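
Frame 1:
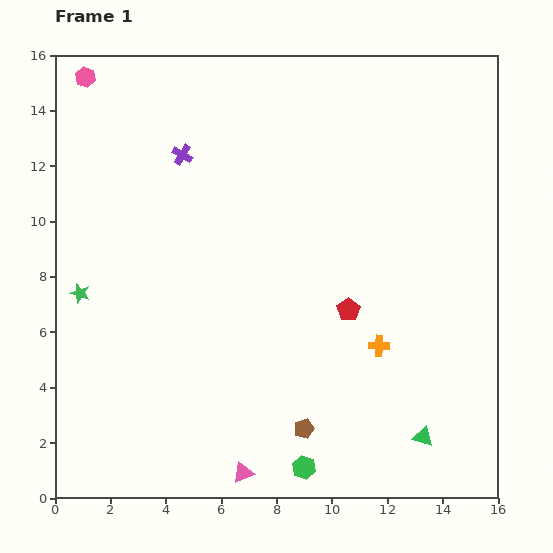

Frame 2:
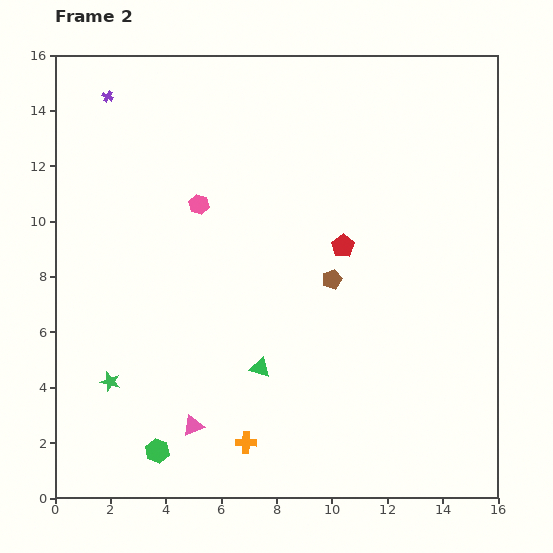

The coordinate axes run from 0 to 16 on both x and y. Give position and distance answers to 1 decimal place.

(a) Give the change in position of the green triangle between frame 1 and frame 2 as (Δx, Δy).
(-5.9, 2.5)

The green triangle was at (13.3, 2.2) in frame 1 and (7.4, 4.7) in frame 2.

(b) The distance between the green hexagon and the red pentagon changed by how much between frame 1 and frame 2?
+4.1

Distance in frame 1: 5.9. Distance in frame 2: 10.0.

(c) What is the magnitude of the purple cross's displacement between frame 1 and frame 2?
3.4

The purple cross moved from (4.6, 12.4) to (1.9, 14.5), a distance of √(2.7² + 2.1²) ≈ 3.4.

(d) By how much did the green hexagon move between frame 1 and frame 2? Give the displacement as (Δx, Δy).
(-5.3, 0.6)

The green hexagon was at (9.0, 1.1) in frame 1 and (3.7, 1.7) in frame 2.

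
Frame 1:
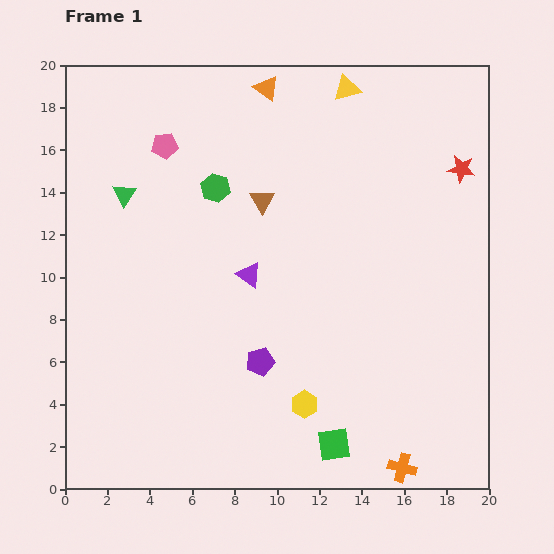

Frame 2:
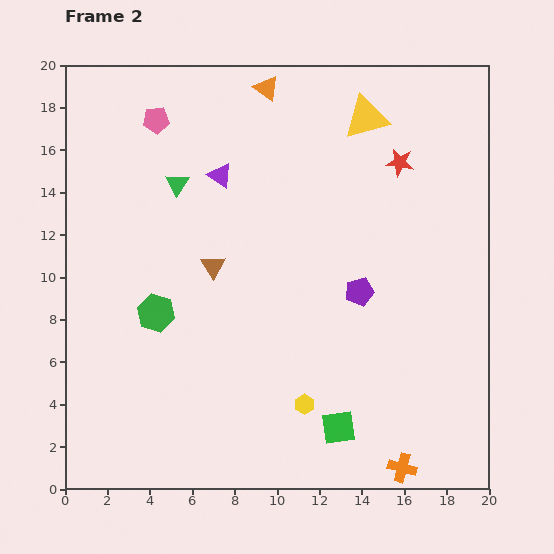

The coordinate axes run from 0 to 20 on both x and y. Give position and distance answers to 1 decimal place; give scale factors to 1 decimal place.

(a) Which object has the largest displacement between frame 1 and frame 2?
the green hexagon

(moved 6.5; next 5.7)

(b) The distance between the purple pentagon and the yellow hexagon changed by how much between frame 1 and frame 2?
+3.0

Distance in frame 1: 2.9. Distance in frame 2: 5.9.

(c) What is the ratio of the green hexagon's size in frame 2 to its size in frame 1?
1.3×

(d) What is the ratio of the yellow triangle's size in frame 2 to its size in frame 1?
1.7×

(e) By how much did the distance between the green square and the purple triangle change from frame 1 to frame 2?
+4.3

Distance in frame 1: 8.9. Distance in frame 2: 13.2.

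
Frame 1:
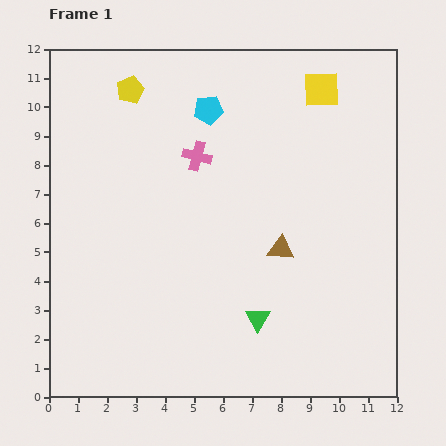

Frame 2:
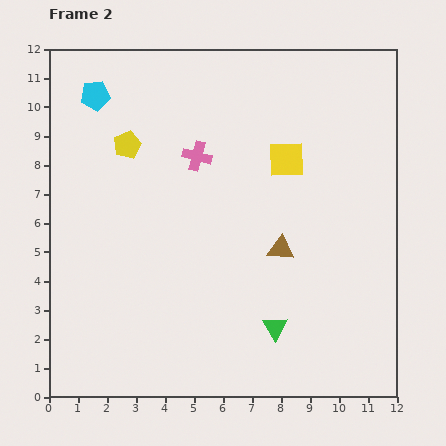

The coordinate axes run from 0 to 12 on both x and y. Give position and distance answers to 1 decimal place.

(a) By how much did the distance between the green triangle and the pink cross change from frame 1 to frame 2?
+0.5

Distance in frame 1: 6.0. Distance in frame 2: 6.5.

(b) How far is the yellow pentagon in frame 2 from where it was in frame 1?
1.9

The yellow pentagon moved from (2.8, 10.6) to (2.7, 8.7), a distance of √(0.1² + 1.9²) ≈ 1.9.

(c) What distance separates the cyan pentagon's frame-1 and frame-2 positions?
3.9

The cyan pentagon moved from (5.5, 9.9) to (1.6, 10.4), a distance of √(3.9² + 0.5²) ≈ 3.9.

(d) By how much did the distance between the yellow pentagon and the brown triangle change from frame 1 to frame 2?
-1.2

Distance in frame 1: 7.6. Distance in frame 2: 6.4.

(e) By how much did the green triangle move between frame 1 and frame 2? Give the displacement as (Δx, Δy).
(0.6, -0.3)

The green triangle was at (7.2, 2.7) in frame 1 and (7.8, 2.4) in frame 2.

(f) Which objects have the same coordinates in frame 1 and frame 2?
the pink cross, the brown triangle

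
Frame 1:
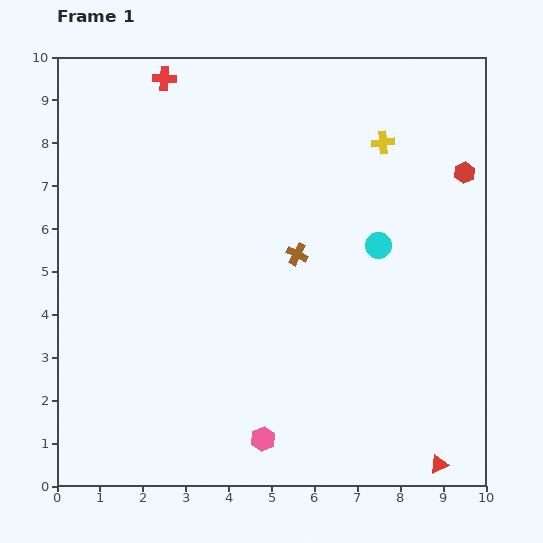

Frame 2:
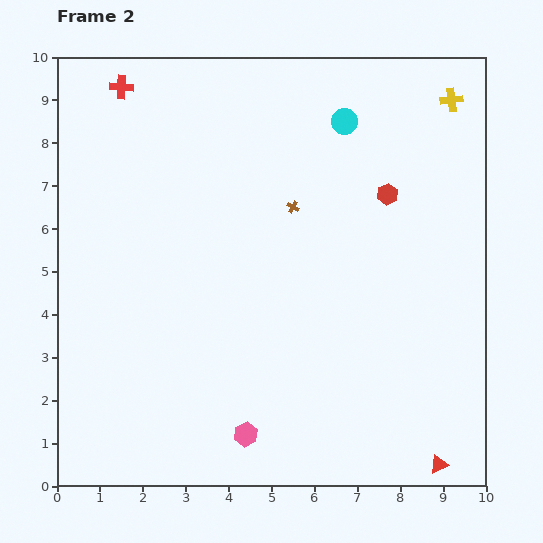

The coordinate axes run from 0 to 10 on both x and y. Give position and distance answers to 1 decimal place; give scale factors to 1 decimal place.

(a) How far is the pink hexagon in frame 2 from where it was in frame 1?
0.4

The pink hexagon moved from (4.8, 1.1) to (4.4, 1.2), a distance of √(0.4² + 0.1²) ≈ 0.4.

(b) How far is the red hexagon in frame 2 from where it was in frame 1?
1.9

The red hexagon moved from (9.5, 7.3) to (7.7, 6.8), a distance of √(1.8² + 0.5²) ≈ 1.9.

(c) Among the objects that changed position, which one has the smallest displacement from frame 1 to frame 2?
the pink hexagon

(moved 0.4)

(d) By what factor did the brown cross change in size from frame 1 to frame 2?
0.6×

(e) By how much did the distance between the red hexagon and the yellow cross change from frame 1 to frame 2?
+0.7

Distance in frame 1: 2.0. Distance in frame 2: 2.7.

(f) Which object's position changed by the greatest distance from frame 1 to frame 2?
the cyan circle

(moved 3.0; next 1.9)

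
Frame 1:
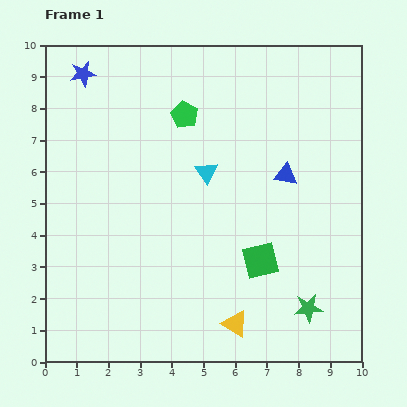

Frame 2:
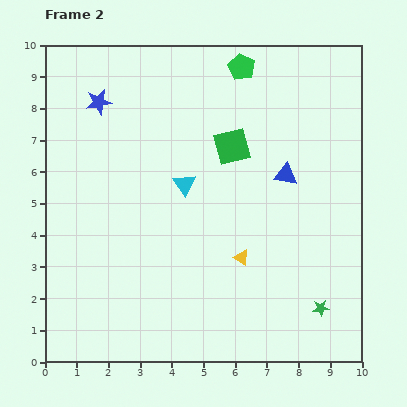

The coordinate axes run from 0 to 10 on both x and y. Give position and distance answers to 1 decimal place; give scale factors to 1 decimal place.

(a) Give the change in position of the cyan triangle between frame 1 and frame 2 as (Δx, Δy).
(-0.7, -0.4)

The cyan triangle was at (5.1, 6.0) in frame 1 and (4.4, 5.6) in frame 2.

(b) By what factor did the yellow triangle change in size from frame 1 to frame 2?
0.6×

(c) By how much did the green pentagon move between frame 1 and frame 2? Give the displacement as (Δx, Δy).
(1.8, 1.5)

The green pentagon was at (4.4, 7.8) in frame 1 and (6.2, 9.3) in frame 2.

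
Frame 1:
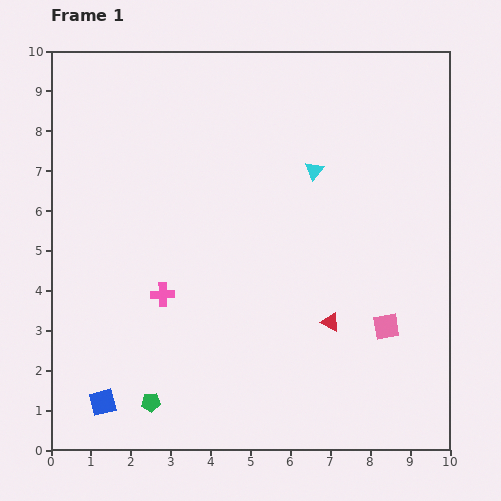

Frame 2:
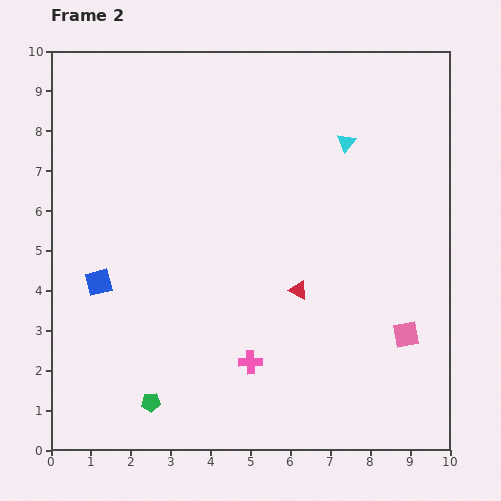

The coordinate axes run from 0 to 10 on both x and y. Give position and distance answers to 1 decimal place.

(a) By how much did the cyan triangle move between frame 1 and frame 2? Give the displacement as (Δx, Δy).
(0.8, 0.7)

The cyan triangle was at (6.6, 7.0) in frame 1 and (7.4, 7.7) in frame 2.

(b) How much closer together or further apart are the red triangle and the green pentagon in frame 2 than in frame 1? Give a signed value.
-0.3

Distance in frame 1: 4.9. Distance in frame 2: 4.6.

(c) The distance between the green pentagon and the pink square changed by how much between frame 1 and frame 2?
+0.4

Distance in frame 1: 6.2. Distance in frame 2: 6.6.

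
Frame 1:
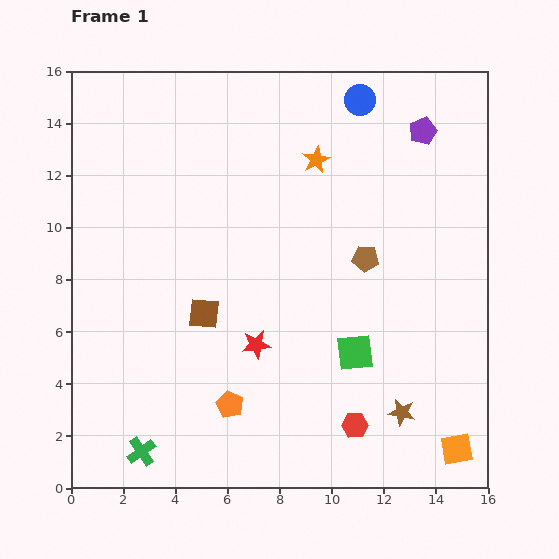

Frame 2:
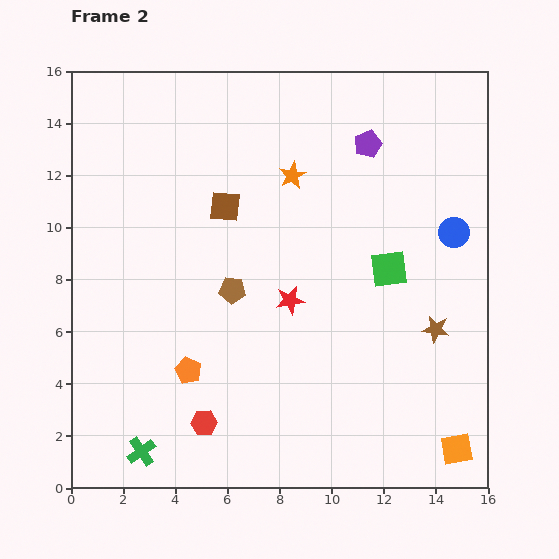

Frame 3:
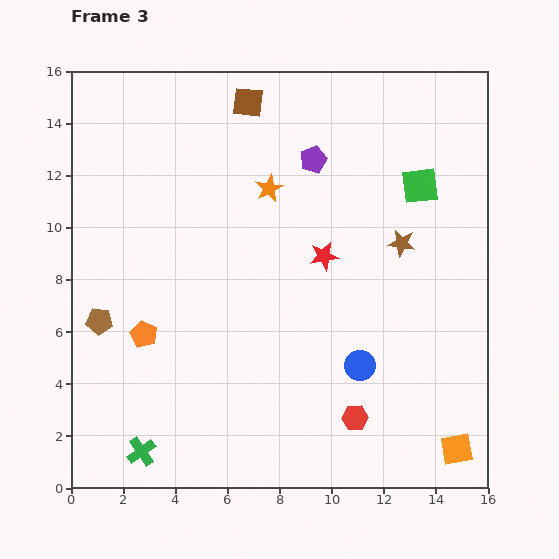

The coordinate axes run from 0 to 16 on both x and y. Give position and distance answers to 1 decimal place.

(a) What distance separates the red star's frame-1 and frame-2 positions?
2.1

The red star moved from (7.1, 5.5) to (8.4, 7.2), a distance of √(1.3² + 1.7²) ≈ 2.1.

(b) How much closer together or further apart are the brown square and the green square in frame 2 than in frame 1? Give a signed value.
+0.7

Distance in frame 1: 6.0. Distance in frame 2: 6.7.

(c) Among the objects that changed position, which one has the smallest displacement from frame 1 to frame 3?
the red hexagon

(moved 0.3)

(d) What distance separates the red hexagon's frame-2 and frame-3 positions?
5.8

The red hexagon moved from (5.1, 2.5) to (10.9, 2.7), a distance of √(5.8² + 0.2²) ≈ 5.8.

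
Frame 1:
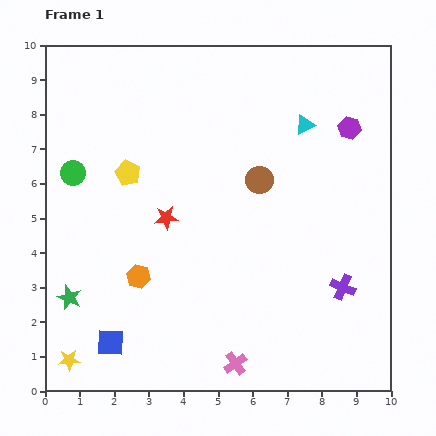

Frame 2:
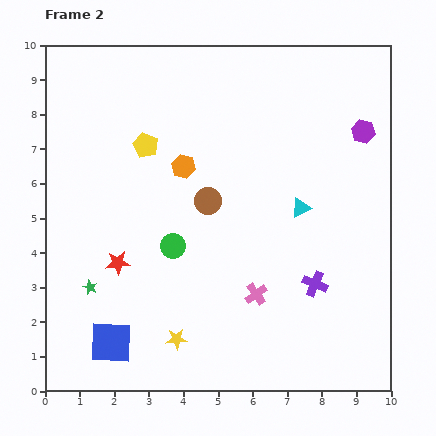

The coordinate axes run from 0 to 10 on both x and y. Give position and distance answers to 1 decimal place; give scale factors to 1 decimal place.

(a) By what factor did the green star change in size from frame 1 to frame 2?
0.6×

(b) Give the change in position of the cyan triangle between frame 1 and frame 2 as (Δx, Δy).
(-0.1, -2.4)

The cyan triangle was at (7.5, 7.7) in frame 1 and (7.4, 5.3) in frame 2.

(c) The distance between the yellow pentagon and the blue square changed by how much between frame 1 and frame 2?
+0.9

Distance in frame 1: 4.9. Distance in frame 2: 5.8.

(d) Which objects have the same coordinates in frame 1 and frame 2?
the blue square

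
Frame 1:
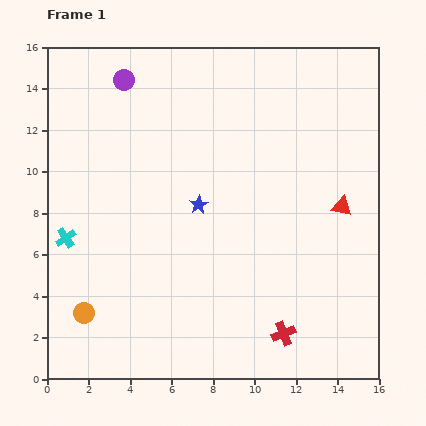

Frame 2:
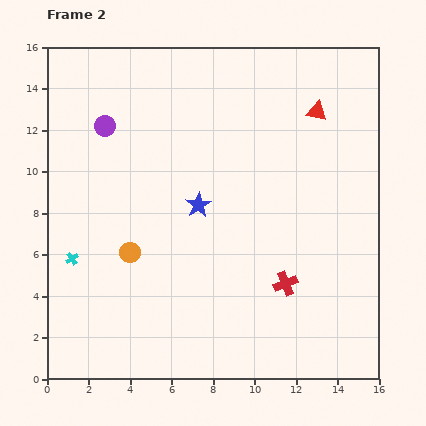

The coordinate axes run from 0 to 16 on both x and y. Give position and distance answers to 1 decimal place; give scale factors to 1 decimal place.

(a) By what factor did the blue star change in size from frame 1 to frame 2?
1.4×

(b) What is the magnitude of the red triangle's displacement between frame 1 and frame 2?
4.8

The red triangle moved from (14.2, 8.3) to (13.0, 12.9), a distance of √(1.2² + 4.6²) ≈ 4.8.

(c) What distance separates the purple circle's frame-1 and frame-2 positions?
2.4

The purple circle moved from (3.7, 14.4) to (2.8, 12.2), a distance of √(0.9² + 2.2²) ≈ 2.4.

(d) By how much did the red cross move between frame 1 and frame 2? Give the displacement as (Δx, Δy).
(0.1, 2.4)

The red cross was at (11.4, 2.2) in frame 1 and (11.5, 4.6) in frame 2.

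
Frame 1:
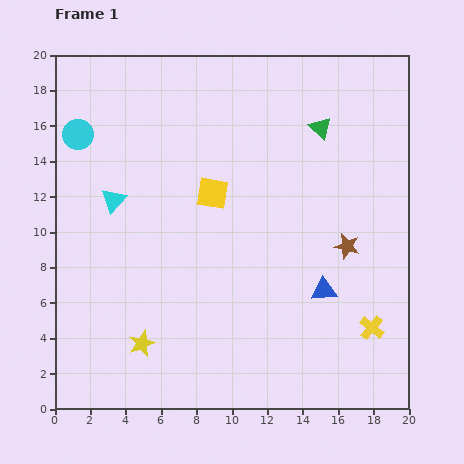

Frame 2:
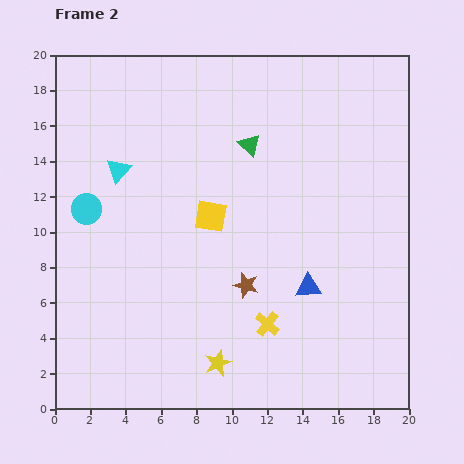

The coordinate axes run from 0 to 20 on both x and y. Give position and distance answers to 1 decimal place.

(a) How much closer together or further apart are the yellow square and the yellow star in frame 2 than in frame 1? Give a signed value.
-1.1

Distance in frame 1: 9.4. Distance in frame 2: 8.3.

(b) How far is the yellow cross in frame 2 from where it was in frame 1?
5.9

The yellow cross moved from (17.9, 4.6) to (12.0, 4.8), a distance of √(5.9² + 0.2²) ≈ 5.9.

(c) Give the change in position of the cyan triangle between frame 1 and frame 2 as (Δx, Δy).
(0.3, 1.7)

The cyan triangle was at (3.3, 11.8) in frame 1 and (3.6, 13.5) in frame 2.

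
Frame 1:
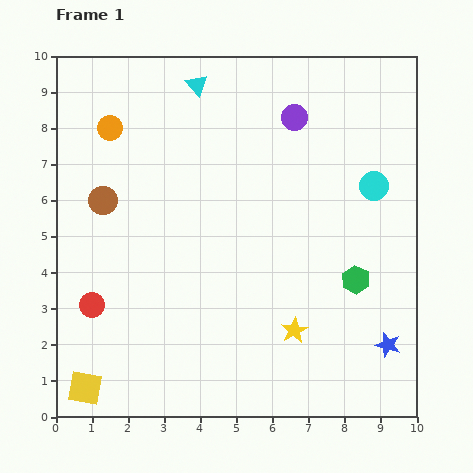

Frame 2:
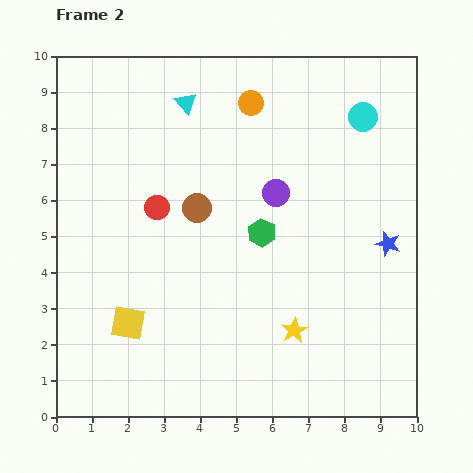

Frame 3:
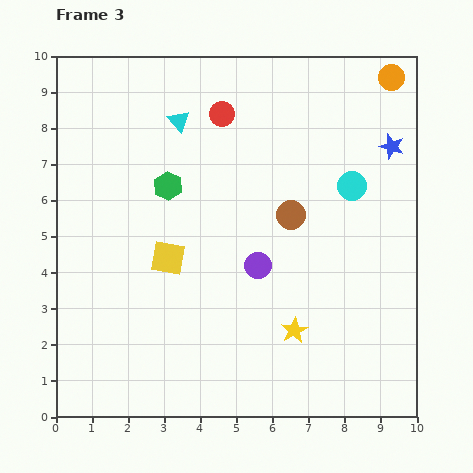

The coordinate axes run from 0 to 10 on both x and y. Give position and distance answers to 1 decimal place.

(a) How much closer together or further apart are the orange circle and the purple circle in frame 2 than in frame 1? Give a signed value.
-2.5

Distance in frame 1: 5.1. Distance in frame 2: 2.6.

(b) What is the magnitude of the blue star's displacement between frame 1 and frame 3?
5.5

The blue star moved from (9.2, 2.0) to (9.3, 7.5), a distance of √(0.1² + 5.5²) ≈ 5.5.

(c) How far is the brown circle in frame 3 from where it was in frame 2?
2.6

The brown circle moved from (3.9, 5.8) to (6.5, 5.6), a distance of √(2.6² + 0.2²) ≈ 2.6.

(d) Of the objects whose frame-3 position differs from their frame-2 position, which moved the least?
the cyan triangle

(moved 0.5)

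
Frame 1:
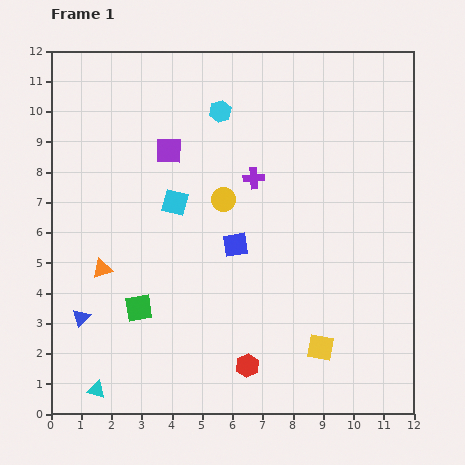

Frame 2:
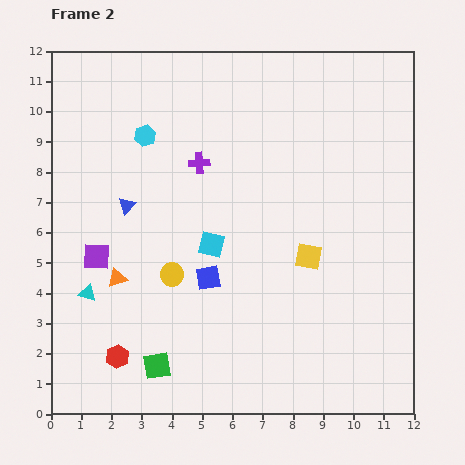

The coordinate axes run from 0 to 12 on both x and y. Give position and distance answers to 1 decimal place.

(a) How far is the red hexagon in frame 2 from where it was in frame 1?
4.3

The red hexagon moved from (6.5, 1.6) to (2.2, 1.9), a distance of √(4.3² + 0.3²) ≈ 4.3.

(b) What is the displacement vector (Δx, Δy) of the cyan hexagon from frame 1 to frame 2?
(-2.5, -0.8)

The cyan hexagon was at (5.6, 10.0) in frame 1 and (3.1, 9.2) in frame 2.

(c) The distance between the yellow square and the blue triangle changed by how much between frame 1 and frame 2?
-1.8

Distance in frame 1: 8.0. Distance in frame 2: 6.2.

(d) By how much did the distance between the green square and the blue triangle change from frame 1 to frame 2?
+3.5

Distance in frame 1: 1.9. Distance in frame 2: 5.4.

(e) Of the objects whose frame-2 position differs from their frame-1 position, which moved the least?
the orange triangle

(moved 0.6)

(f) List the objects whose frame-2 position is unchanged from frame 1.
none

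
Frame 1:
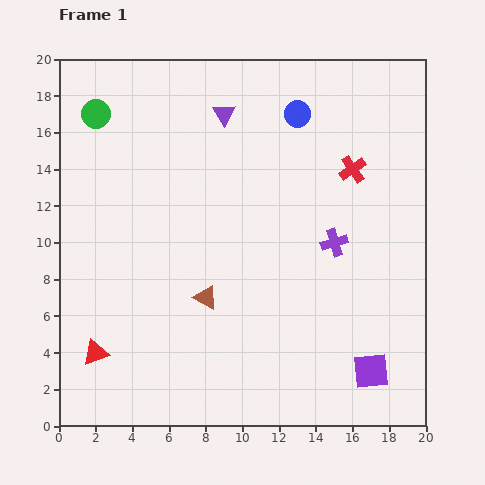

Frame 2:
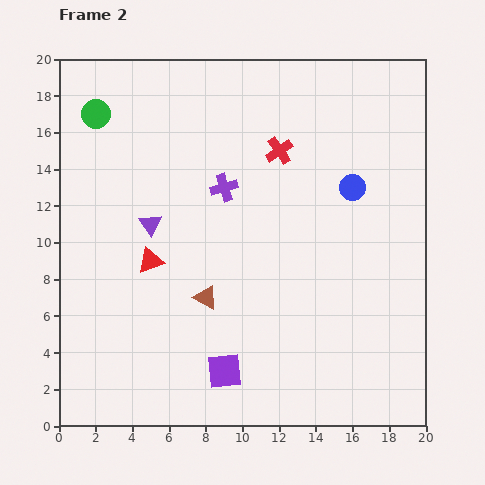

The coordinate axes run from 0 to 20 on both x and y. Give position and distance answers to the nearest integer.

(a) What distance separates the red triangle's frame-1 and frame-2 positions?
6

The red triangle moved from (2, 4) to (5, 9), a distance of √(3² + 5²) ≈ 6.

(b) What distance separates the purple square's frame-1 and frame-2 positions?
8

The purple square moved from (17, 3) to (9, 3), a distance of √(8² + 0²) ≈ 8.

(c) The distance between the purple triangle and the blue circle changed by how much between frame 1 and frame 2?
+7

Distance in frame 1: 4. Distance in frame 2: 11.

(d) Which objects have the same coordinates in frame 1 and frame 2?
the green circle, the brown triangle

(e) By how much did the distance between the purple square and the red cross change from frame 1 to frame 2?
+1

Distance in frame 1: 11. Distance in frame 2: 12.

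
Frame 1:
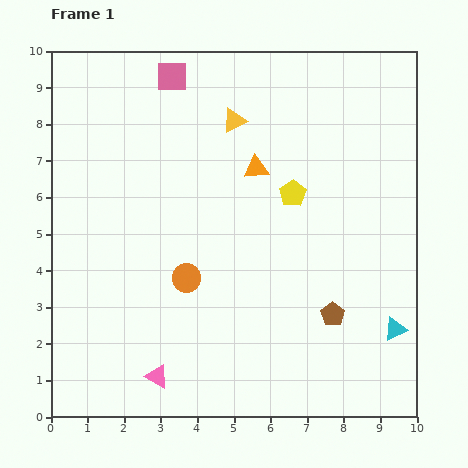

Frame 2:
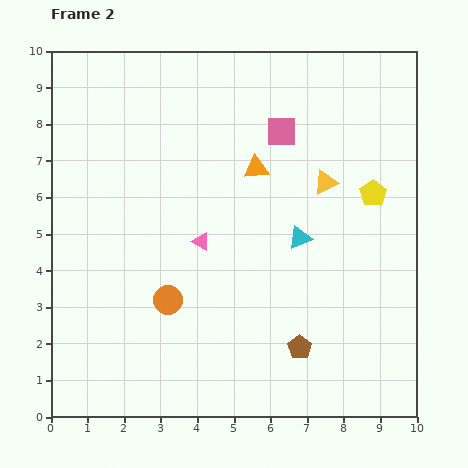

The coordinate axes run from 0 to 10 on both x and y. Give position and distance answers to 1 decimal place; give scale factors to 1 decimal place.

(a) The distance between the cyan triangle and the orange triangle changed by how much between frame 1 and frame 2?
-3.6

Distance in frame 1: 5.8. Distance in frame 2: 2.2.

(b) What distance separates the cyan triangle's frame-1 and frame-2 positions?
3.6

The cyan triangle moved from (9.4, 2.4) to (6.8, 4.9), a distance of √(2.6² + 2.5²) ≈ 3.6.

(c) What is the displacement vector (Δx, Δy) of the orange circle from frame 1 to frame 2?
(-0.5, -0.6)

The orange circle was at (3.7, 3.8) in frame 1 and (3.2, 3.2) in frame 2.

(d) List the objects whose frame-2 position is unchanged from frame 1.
the orange triangle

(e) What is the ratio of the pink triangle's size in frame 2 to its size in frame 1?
0.8×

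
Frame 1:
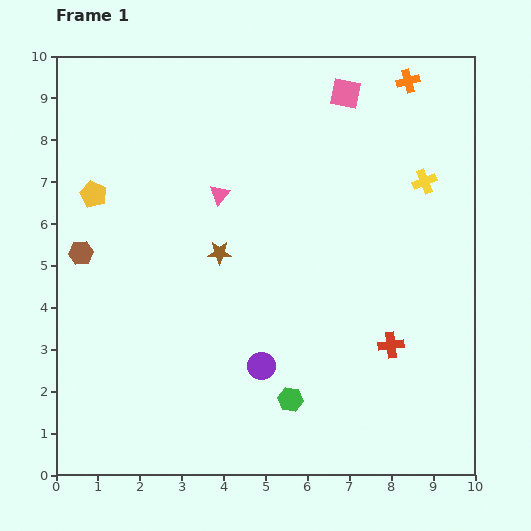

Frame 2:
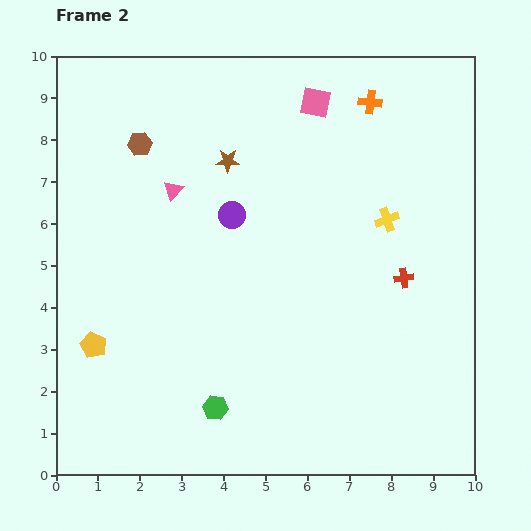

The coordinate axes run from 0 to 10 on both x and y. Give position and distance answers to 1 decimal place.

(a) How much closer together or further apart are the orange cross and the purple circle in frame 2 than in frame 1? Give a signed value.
-3.3

Distance in frame 1: 7.6. Distance in frame 2: 4.3.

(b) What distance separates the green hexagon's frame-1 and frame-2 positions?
1.8

The green hexagon moved from (5.6, 1.8) to (3.8, 1.6), a distance of √(1.8² + 0.2²) ≈ 1.8.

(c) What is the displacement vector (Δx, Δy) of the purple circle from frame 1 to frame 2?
(-0.7, 3.6)

The purple circle was at (4.9, 2.6) in frame 1 and (4.2, 6.2) in frame 2.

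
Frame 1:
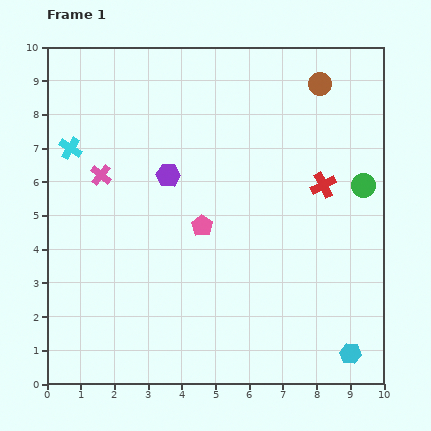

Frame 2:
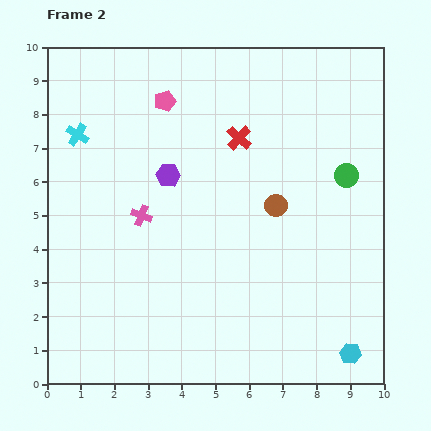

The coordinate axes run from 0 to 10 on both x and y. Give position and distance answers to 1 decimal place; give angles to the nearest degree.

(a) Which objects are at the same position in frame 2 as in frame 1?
the purple hexagon, the cyan hexagon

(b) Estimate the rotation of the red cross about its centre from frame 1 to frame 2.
20° counter-clockwise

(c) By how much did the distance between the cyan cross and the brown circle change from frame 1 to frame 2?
-1.3

Distance in frame 1: 7.6. Distance in frame 2: 6.3.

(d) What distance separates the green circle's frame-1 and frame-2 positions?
0.6

The green circle moved from (9.4, 5.9) to (8.9, 6.2), a distance of √(0.5² + 0.3²) ≈ 0.6.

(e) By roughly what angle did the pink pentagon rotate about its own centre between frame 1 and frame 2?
22° clockwise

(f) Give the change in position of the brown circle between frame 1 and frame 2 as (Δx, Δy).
(-1.3, -3.6)

The brown circle was at (8.1, 8.9) in frame 1 and (6.8, 5.3) in frame 2.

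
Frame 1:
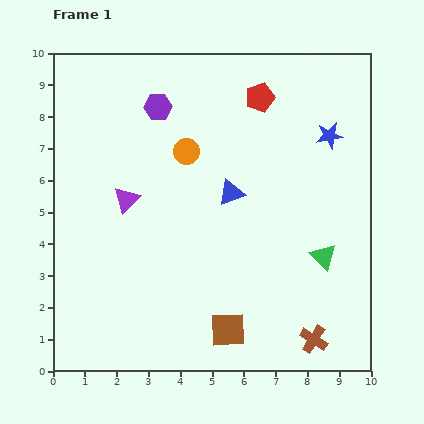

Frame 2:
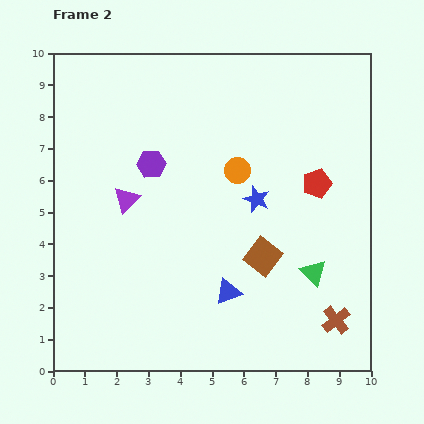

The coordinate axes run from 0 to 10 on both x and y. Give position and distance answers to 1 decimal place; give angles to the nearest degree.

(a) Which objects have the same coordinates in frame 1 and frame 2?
the purple triangle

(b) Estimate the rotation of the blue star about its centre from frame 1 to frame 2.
30° clockwise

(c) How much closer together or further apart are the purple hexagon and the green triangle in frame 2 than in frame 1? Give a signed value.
-0.9

Distance in frame 1: 7.0. Distance in frame 2: 6.1.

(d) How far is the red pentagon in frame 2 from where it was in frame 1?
3.2

The red pentagon moved from (6.5, 8.6) to (8.3, 5.9), a distance of √(1.8² + 2.7²) ≈ 3.2.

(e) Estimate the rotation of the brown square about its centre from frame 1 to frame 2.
40° clockwise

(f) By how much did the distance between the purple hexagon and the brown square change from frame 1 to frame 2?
-2.8

Distance in frame 1: 7.3. Distance in frame 2: 4.5.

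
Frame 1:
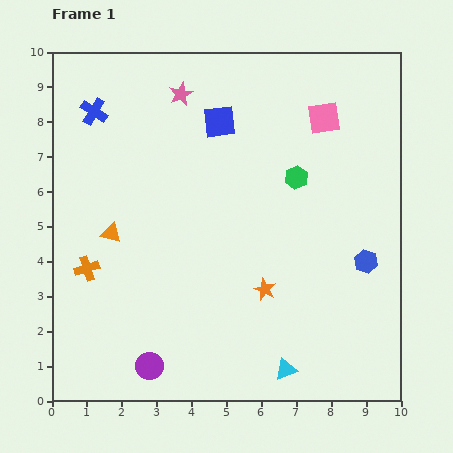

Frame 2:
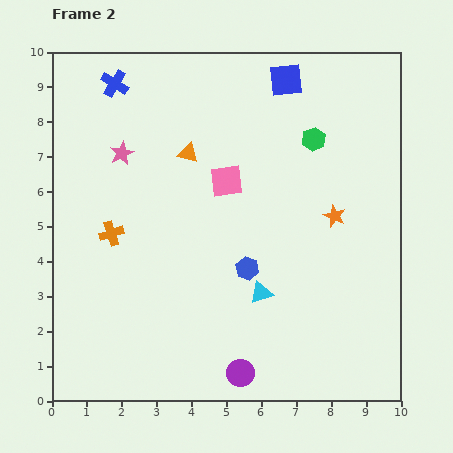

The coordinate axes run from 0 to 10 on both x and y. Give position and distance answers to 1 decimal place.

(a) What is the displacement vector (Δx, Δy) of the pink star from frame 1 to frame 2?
(-1.7, -1.7)

The pink star was at (3.7, 8.8) in frame 1 and (2.0, 7.1) in frame 2.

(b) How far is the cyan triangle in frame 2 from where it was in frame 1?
2.3

The cyan triangle moved from (6.7, 0.9) to (6.0, 3.1), a distance of √(0.7² + 2.2²) ≈ 2.3.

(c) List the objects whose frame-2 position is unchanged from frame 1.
none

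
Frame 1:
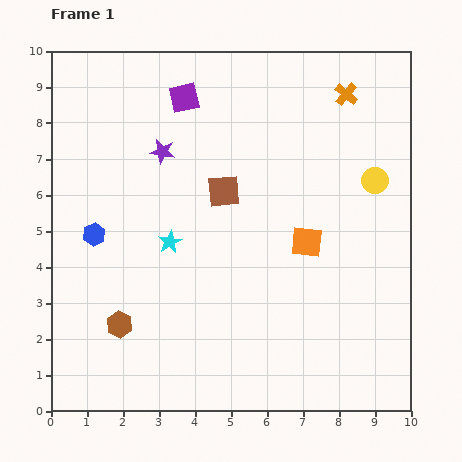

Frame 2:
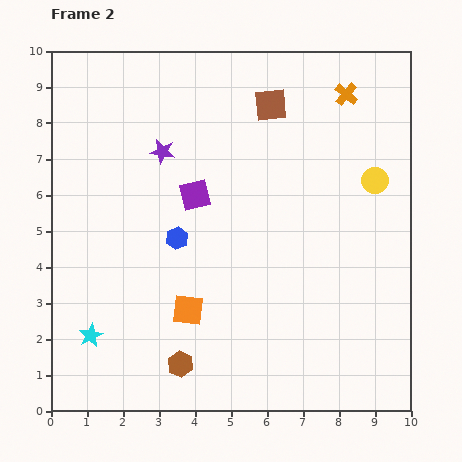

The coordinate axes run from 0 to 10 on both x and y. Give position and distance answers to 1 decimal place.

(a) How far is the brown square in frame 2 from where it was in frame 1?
2.7

The brown square moved from (4.8, 6.1) to (6.1, 8.5), a distance of √(1.3² + 2.4²) ≈ 2.7.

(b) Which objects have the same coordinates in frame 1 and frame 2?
the purple star, the orange cross, the yellow circle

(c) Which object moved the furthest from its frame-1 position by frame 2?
the orange square

(moved 3.8; next 3.4)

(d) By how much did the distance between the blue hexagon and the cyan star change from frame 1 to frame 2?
+1.5

Distance in frame 1: 2.1. Distance in frame 2: 3.6.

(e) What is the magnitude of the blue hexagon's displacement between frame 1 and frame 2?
2.3

The blue hexagon moved from (1.2, 4.9) to (3.5, 4.8), a distance of √(2.3² + 0.1²) ≈ 2.3.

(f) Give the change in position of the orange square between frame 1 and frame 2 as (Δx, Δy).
(-3.3, -1.9)

The orange square was at (7.1, 4.7) in frame 1 and (3.8, 2.8) in frame 2.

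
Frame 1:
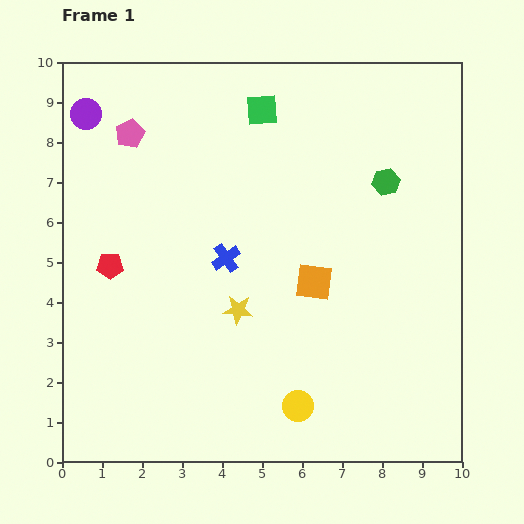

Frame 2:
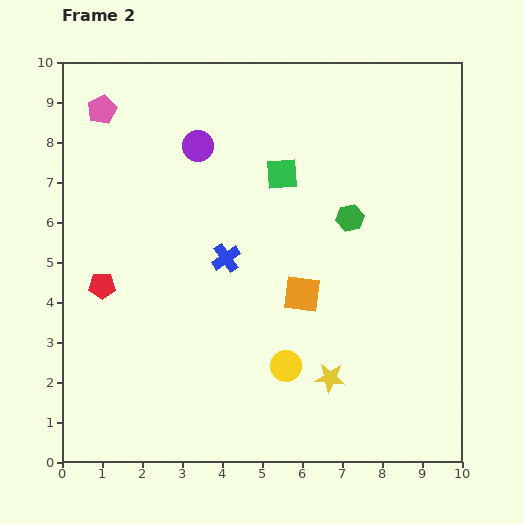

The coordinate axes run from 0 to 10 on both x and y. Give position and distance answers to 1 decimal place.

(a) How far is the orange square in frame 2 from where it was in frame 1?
0.4

The orange square moved from (6.3, 4.5) to (6.0, 4.2), a distance of √(0.3² + 0.3²) ≈ 0.4.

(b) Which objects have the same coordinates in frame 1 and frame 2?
the blue cross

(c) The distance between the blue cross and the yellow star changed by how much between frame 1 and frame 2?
+2.7

Distance in frame 1: 1.3. Distance in frame 2: 4.0.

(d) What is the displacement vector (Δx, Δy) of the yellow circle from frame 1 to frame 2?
(-0.3, 1.0)

The yellow circle was at (5.9, 1.4) in frame 1 and (5.6, 2.4) in frame 2.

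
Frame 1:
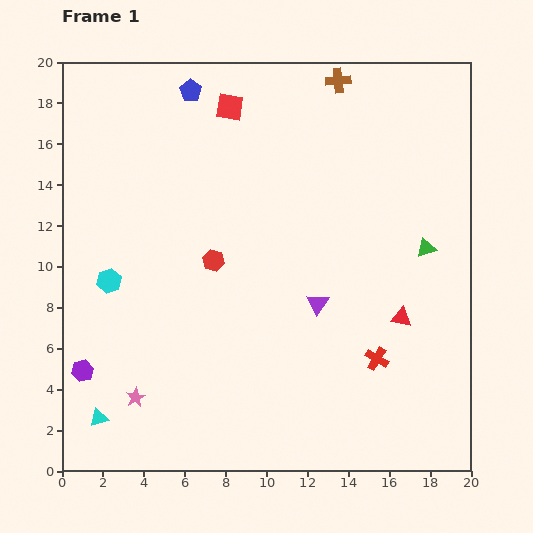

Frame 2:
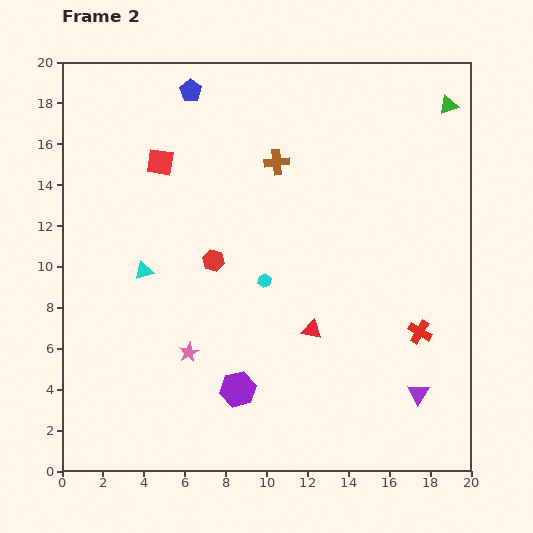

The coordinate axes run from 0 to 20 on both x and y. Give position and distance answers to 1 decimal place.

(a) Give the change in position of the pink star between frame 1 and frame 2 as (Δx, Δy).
(2.6, 2.2)

The pink star was at (3.6, 3.6) in frame 1 and (6.2, 5.8) in frame 2.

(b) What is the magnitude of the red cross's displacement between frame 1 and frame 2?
2.5

The red cross moved from (15.4, 5.5) to (17.5, 6.8), a distance of √(2.1² + 1.3²) ≈ 2.5.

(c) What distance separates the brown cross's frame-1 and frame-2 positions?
5.0

The brown cross moved from (13.5, 19.1) to (10.5, 15.1), a distance of √(3.0² + 4.0²) ≈ 5.0.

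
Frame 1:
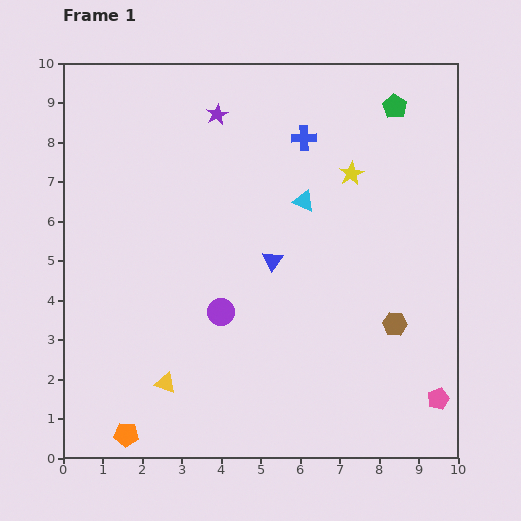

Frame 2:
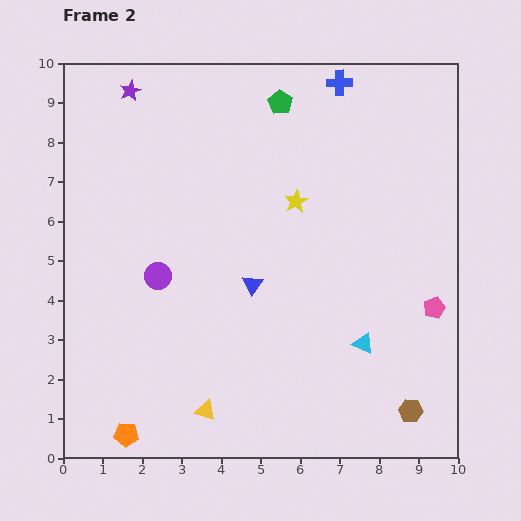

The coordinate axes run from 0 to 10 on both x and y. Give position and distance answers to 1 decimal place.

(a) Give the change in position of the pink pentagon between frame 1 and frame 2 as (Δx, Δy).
(-0.1, 2.3)

The pink pentagon was at (9.5, 1.5) in frame 1 and (9.4, 3.8) in frame 2.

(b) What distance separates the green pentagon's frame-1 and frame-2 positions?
2.9

The green pentagon moved from (8.4, 8.9) to (5.5, 9.0), a distance of √(2.9² + 0.1²) ≈ 2.9.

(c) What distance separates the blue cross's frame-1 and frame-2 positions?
1.7

The blue cross moved from (6.1, 8.1) to (7.0, 9.5), a distance of √(0.9² + 1.4²) ≈ 1.7.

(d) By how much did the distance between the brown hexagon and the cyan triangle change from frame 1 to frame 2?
-1.8

Distance in frame 1: 3.9. Distance in frame 2: 2.1.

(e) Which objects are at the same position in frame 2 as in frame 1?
the orange pentagon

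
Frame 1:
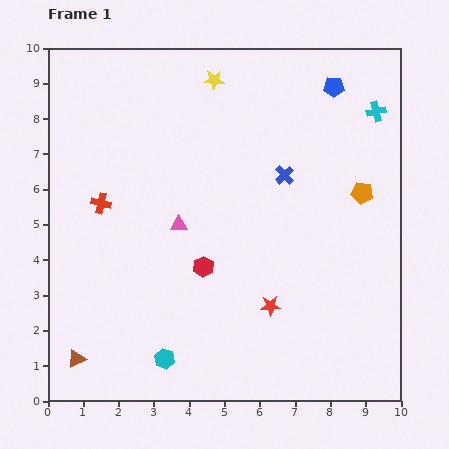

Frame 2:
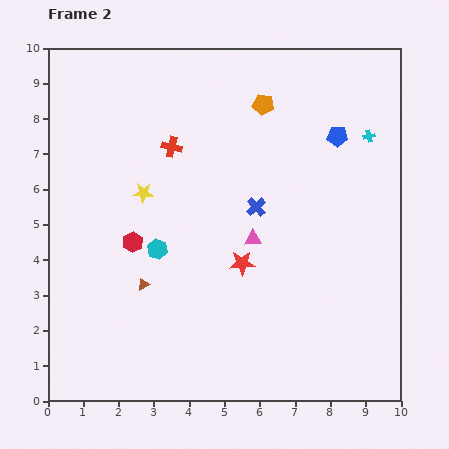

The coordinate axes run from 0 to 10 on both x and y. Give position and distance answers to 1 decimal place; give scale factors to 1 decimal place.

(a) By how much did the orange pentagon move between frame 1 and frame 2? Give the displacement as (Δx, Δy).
(-2.8, 2.5)

The orange pentagon was at (8.9, 5.9) in frame 1 and (6.1, 8.4) in frame 2.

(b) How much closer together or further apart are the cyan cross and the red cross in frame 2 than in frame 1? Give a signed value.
-2.6

Distance in frame 1: 8.2. Distance in frame 2: 5.6.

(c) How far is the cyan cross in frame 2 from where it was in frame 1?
0.7

The cyan cross moved from (9.3, 8.2) to (9.1, 7.5), a distance of √(0.2² + 0.7²) ≈ 0.7.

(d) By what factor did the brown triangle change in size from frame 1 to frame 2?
0.6×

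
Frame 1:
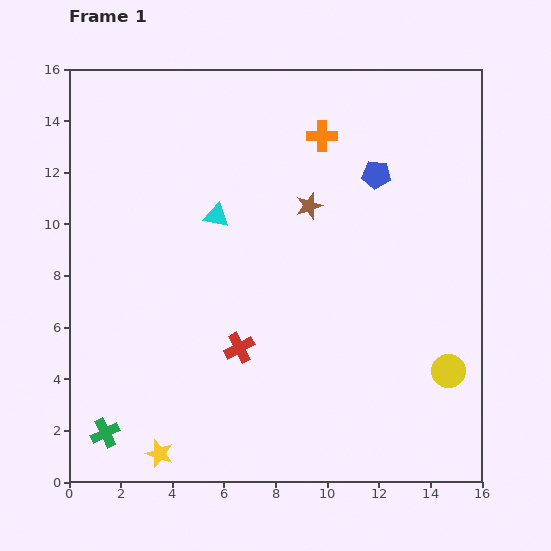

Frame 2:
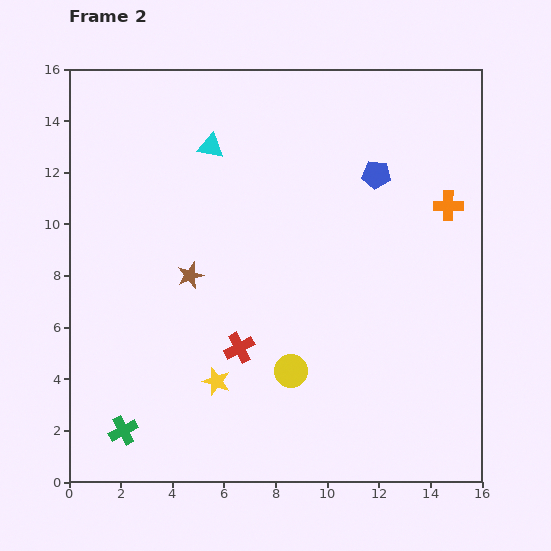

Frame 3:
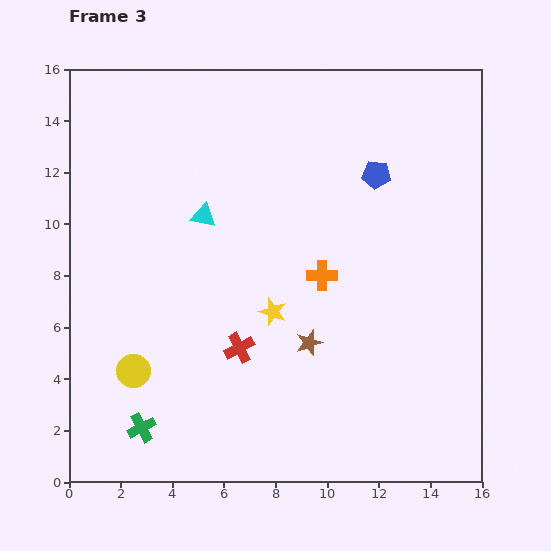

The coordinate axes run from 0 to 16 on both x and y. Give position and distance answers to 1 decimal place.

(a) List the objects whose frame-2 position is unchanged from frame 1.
the blue pentagon, the red cross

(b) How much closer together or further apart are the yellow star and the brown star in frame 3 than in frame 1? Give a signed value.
-9.4

Distance in frame 1: 11.2. Distance in frame 3: 1.8.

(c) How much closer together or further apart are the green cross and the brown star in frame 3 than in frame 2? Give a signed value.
+0.8

Distance in frame 2: 6.5. Distance in frame 3: 7.3.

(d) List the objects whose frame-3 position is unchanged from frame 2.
the blue pentagon, the red cross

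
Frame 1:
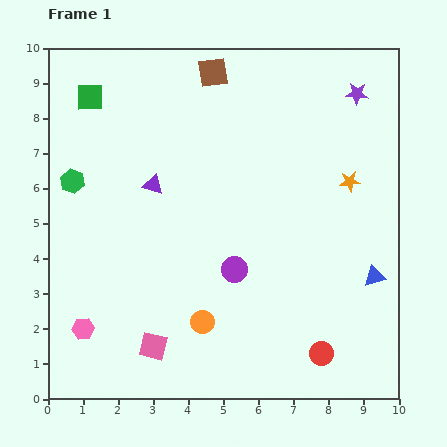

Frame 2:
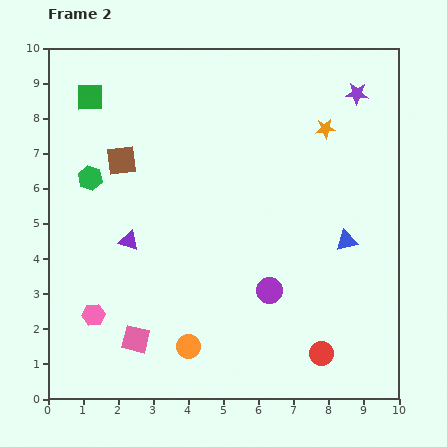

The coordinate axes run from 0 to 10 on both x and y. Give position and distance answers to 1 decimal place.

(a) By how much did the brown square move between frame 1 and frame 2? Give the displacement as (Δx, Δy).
(-2.6, -2.5)

The brown square was at (4.7, 9.3) in frame 1 and (2.1, 6.8) in frame 2.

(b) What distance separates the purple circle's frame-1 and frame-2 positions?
1.2

The purple circle moved from (5.3, 3.7) to (6.3, 3.1), a distance of √(1.0² + 0.6²) ≈ 1.2.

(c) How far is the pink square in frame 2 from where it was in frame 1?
0.5

The pink square moved from (3.0, 1.5) to (2.5, 1.7), a distance of √(0.5² + 0.2²) ≈ 0.5.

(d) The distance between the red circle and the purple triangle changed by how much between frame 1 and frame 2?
-0.4

Distance in frame 1: 6.8. Distance in frame 2: 6.4.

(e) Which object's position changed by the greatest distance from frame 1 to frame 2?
the brown square

(moved 3.6; next 1.7)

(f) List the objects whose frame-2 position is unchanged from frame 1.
the green square, the purple star, the red circle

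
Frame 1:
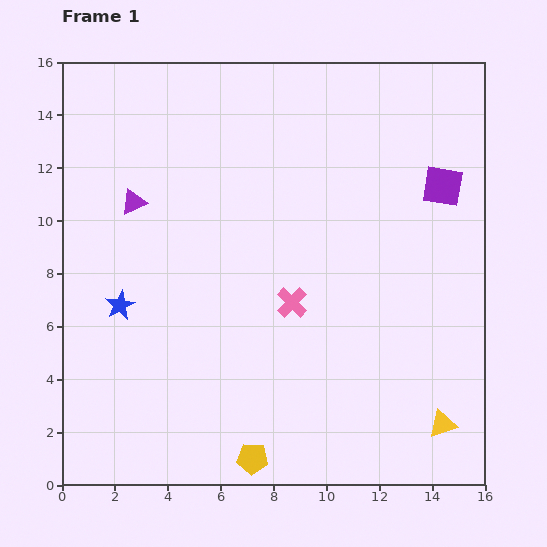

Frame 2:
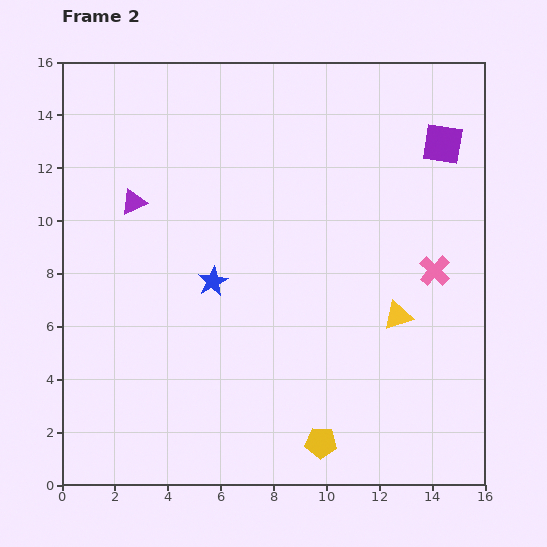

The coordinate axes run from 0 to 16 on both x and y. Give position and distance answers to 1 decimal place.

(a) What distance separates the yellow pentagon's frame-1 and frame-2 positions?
2.7

The yellow pentagon moved from (7.2, 1.0) to (9.8, 1.6), a distance of √(2.6² + 0.6²) ≈ 2.7.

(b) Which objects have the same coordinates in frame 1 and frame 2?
the purple triangle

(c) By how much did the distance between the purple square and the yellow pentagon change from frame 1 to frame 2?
-0.4

Distance in frame 1: 12.6. Distance in frame 2: 12.2.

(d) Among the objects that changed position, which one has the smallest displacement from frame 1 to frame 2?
the purple square

(moved 1.6)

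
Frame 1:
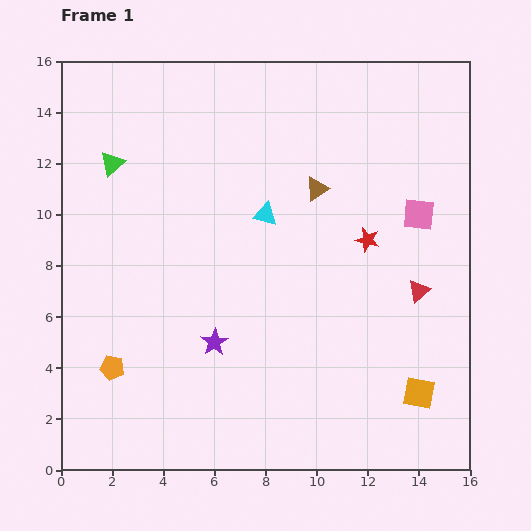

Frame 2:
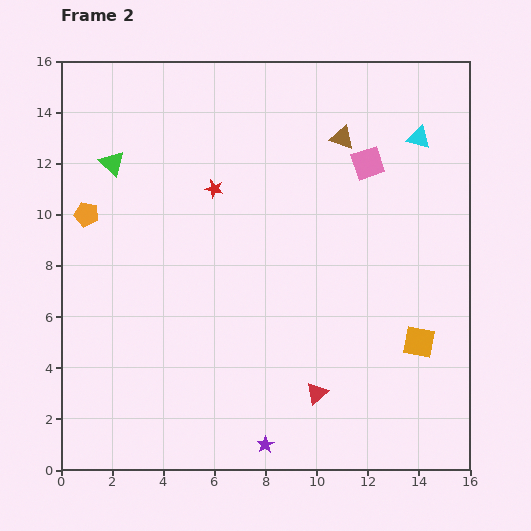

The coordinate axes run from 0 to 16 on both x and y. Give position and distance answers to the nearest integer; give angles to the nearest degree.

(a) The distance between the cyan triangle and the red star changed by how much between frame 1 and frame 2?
+4

Distance in frame 1: 4. Distance in frame 2: 8.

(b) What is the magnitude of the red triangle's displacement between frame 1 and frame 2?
6

The red triangle moved from (14, 7) to (10, 3), a distance of √(4² + 4²) ≈ 6.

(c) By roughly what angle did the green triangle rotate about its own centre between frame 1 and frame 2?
33° counter-clockwise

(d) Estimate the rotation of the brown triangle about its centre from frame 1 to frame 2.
50° clockwise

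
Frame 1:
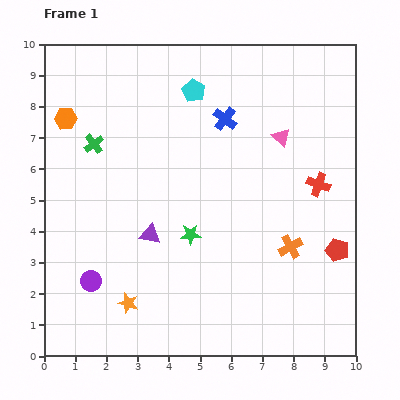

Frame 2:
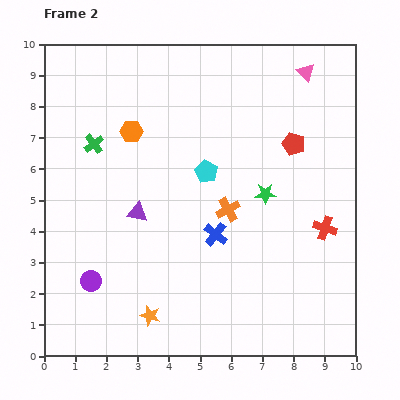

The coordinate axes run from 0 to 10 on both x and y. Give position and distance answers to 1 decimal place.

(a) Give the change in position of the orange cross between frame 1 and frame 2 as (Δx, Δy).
(-2.0, 1.2)

The orange cross was at (7.9, 3.5) in frame 1 and (5.9, 4.7) in frame 2.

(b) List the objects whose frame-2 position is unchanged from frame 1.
the purple circle, the green cross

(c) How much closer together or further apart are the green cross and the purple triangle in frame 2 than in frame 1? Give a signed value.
-0.8

Distance in frame 1: 3.4. Distance in frame 2: 2.6.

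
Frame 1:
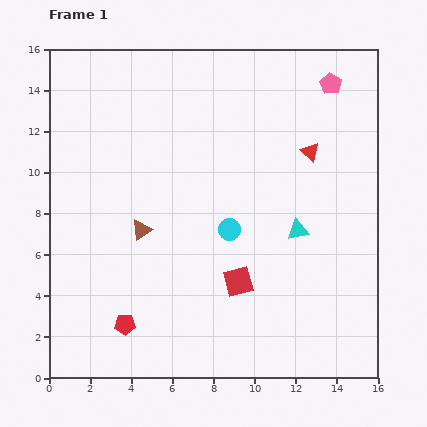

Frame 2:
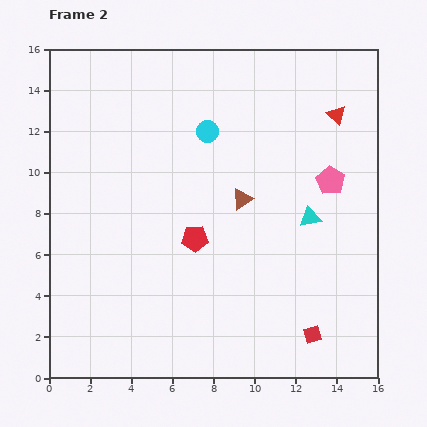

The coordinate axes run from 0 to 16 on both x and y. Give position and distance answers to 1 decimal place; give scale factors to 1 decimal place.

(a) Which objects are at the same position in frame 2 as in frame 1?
none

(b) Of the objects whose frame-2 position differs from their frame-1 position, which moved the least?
the cyan triangle

(moved 0.8)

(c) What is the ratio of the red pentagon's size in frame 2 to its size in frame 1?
1.3×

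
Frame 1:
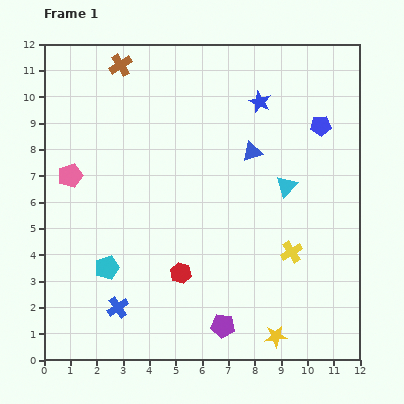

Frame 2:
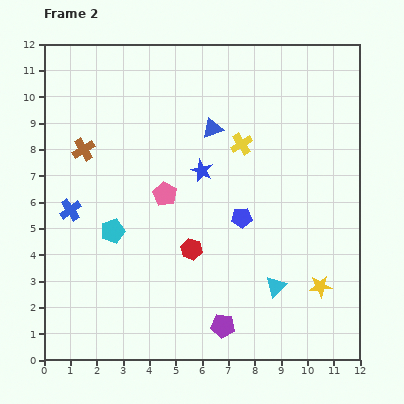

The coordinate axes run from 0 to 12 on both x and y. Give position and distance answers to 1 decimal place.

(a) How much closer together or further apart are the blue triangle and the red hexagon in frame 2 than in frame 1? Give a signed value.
-0.6

Distance in frame 1: 5.3. Distance in frame 2: 4.7.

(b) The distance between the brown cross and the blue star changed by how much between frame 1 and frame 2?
-0.9

Distance in frame 1: 5.5. Distance in frame 2: 4.6.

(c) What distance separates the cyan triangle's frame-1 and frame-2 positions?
3.8

The cyan triangle moved from (9.2, 6.6) to (8.8, 2.8), a distance of √(0.4² + 3.8²) ≈ 3.8.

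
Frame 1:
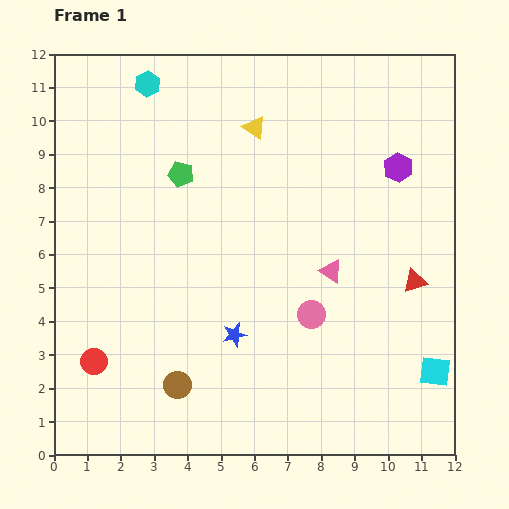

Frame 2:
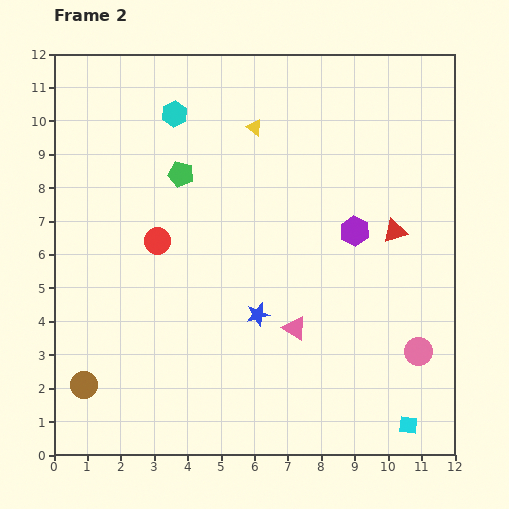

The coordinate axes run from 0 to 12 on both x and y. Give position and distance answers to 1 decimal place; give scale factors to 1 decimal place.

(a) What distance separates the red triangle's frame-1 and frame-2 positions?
1.6

The red triangle moved from (10.8, 5.2) to (10.2, 6.7), a distance of √(0.6² + 1.5²) ≈ 1.6.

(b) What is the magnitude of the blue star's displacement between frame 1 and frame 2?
0.9

The blue star moved from (5.4, 3.6) to (6.1, 4.2), a distance of √(0.7² + 0.6²) ≈ 0.9.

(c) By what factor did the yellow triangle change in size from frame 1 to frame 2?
0.7×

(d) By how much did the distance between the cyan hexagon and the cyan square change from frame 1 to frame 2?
-0.6

Distance in frame 1: 12.2. Distance in frame 2: 11.6.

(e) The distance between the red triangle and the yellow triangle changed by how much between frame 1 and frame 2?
-1.4

Distance in frame 1: 6.6. Distance in frame 2: 5.2.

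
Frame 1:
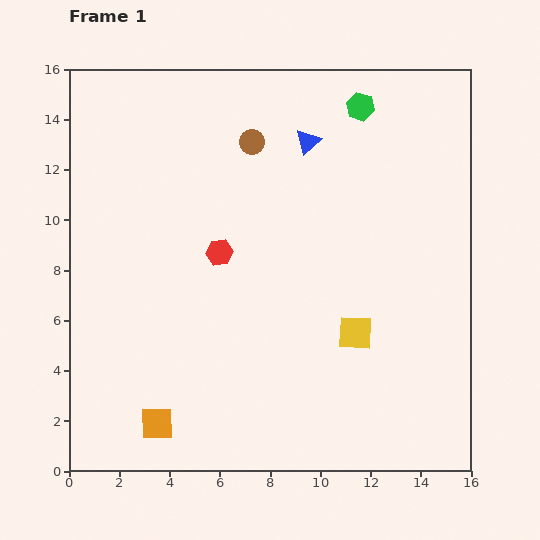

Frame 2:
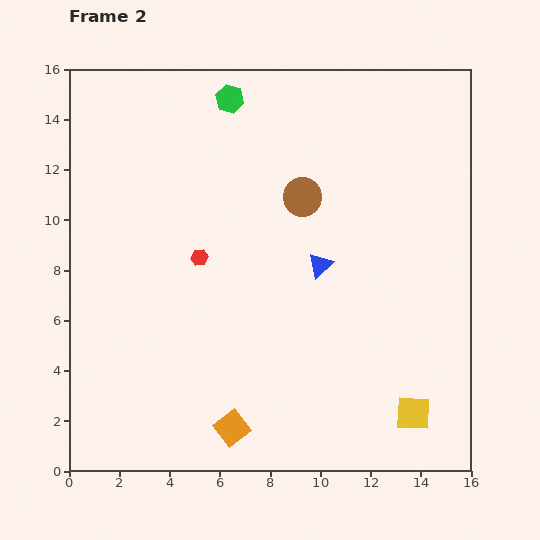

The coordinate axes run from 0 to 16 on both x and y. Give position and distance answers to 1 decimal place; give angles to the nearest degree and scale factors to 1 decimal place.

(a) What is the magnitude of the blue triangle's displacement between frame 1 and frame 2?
4.9

The blue triangle moved from (9.5, 13.1) to (10.0, 8.2), a distance of √(0.5² + 4.9²) ≈ 4.9.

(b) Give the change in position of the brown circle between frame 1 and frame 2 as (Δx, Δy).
(2.0, -2.2)

The brown circle was at (7.3, 13.1) in frame 1 and (9.3, 10.9) in frame 2.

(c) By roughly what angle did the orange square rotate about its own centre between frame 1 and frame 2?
37° counter-clockwise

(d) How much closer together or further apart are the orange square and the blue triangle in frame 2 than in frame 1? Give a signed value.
-5.3

Distance in frame 1: 12.7. Distance in frame 2: 7.4.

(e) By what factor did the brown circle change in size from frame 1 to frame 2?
1.5×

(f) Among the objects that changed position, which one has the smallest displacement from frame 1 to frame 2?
the red hexagon

(moved 0.8)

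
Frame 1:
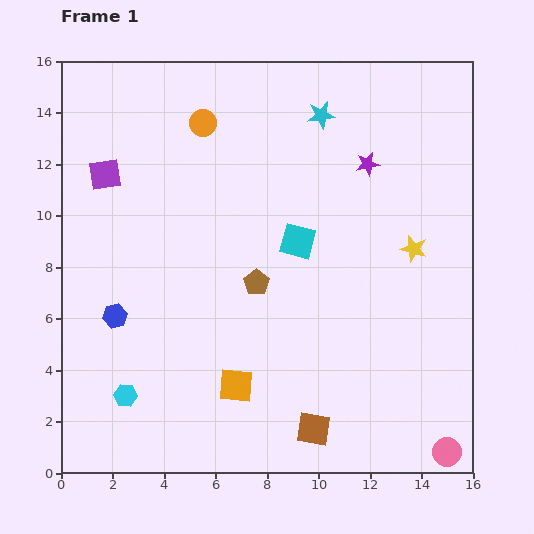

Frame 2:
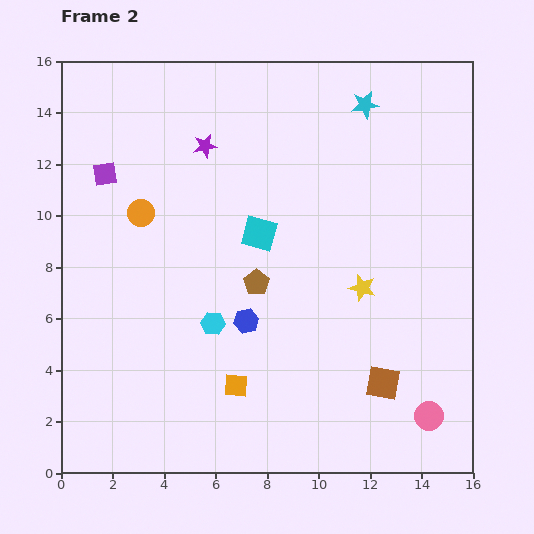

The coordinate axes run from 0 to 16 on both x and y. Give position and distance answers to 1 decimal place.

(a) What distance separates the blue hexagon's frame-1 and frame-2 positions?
5.1

The blue hexagon moved from (2.1, 6.1) to (7.2, 5.9), a distance of √(5.1² + 0.2²) ≈ 5.1.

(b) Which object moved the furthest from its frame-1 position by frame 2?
the purple star

(moved 6.3; next 5.1)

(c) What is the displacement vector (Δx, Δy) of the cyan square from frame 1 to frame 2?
(-1.5, 0.3)

The cyan square was at (9.2, 9.0) in frame 1 and (7.7, 9.3) in frame 2.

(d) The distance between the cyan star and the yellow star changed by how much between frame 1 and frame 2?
+0.8

Distance in frame 1: 6.3. Distance in frame 2: 7.1.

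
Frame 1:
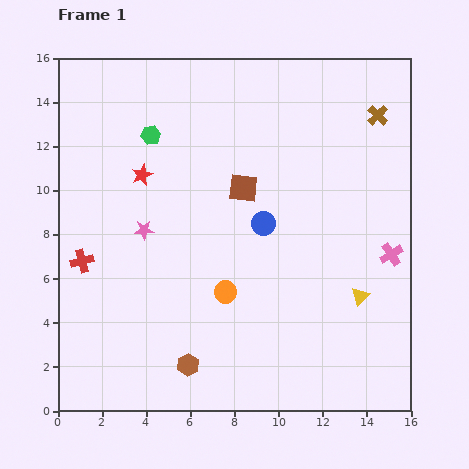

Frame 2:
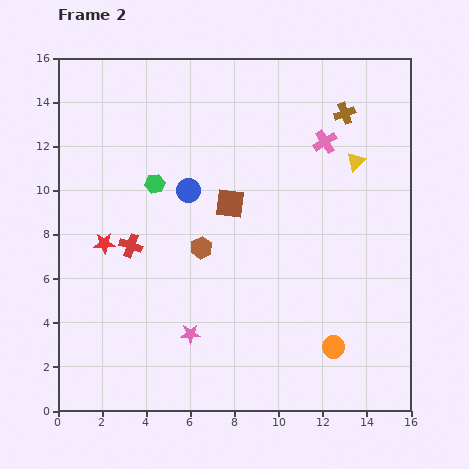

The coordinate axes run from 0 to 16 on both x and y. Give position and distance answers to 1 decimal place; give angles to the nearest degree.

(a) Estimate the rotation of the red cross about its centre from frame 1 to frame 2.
34° clockwise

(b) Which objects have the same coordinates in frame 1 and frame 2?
none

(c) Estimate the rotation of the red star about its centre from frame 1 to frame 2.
20° clockwise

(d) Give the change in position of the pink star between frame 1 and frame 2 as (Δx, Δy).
(2.1, -4.7)

The pink star was at (3.9, 8.2) in frame 1 and (6.0, 3.5) in frame 2.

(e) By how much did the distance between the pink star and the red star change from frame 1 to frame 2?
+3.2

Distance in frame 1: 2.5. Distance in frame 2: 5.7.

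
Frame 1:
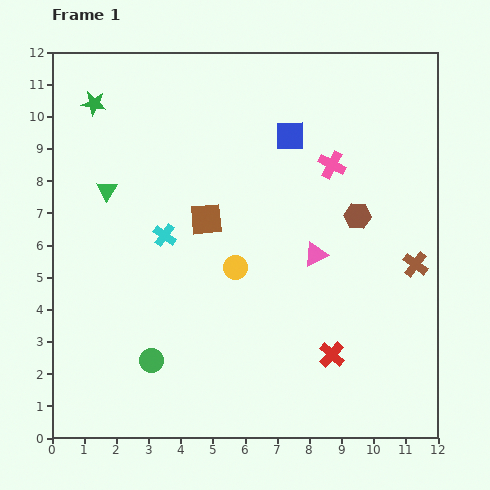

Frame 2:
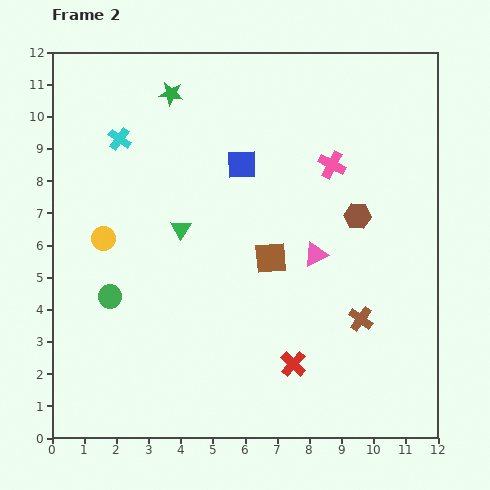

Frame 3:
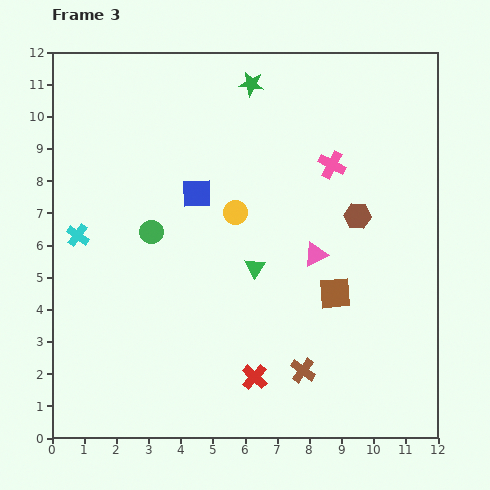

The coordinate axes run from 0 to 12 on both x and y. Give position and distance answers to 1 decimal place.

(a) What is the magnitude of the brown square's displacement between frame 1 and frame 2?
2.3

The brown square moved from (4.8, 6.8) to (6.8, 5.6), a distance of √(2.0² + 1.2²) ≈ 2.3.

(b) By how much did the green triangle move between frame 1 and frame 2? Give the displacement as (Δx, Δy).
(2.3, -1.2)

The green triangle was at (1.7, 7.7) in frame 1 and (4.0, 6.5) in frame 2.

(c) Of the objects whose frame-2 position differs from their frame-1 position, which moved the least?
the red cross

(moved 1.2)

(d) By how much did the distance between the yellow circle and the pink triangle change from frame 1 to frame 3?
+0.3

Distance in frame 1: 2.5. Distance in frame 3: 2.8.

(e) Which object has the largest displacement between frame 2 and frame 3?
the yellow circle

(moved 4.2; next 3.3)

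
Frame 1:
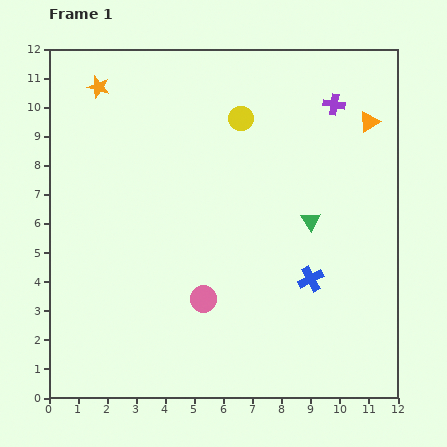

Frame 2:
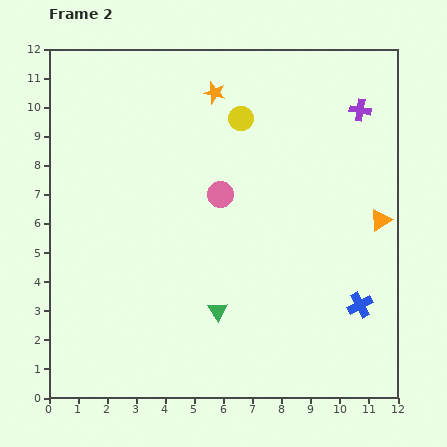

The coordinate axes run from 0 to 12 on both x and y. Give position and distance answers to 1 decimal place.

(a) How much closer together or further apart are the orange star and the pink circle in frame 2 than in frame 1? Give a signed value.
-4.6

Distance in frame 1: 8.1. Distance in frame 2: 3.5.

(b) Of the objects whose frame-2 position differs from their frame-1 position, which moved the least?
the purple cross

(moved 0.9)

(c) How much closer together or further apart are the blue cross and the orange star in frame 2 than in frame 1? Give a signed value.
-1.0

Distance in frame 1: 9.8. Distance in frame 2: 8.8.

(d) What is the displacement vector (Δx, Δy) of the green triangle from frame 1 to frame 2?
(-3.2, -3.1)

The green triangle was at (9.0, 6.1) in frame 1 and (5.8, 3.0) in frame 2.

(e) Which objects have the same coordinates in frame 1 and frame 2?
the yellow circle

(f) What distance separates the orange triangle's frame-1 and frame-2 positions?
3.4

The orange triangle moved from (11.0, 9.5) to (11.4, 6.1), a distance of √(0.4² + 3.4²) ≈ 3.4.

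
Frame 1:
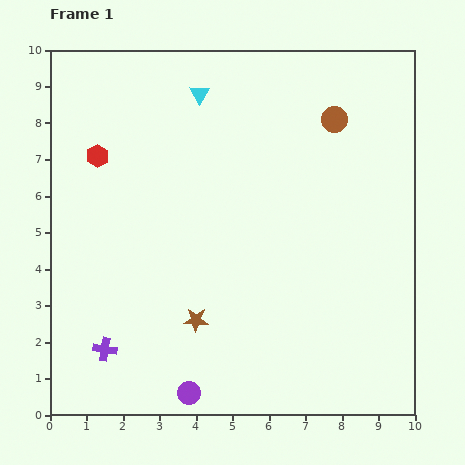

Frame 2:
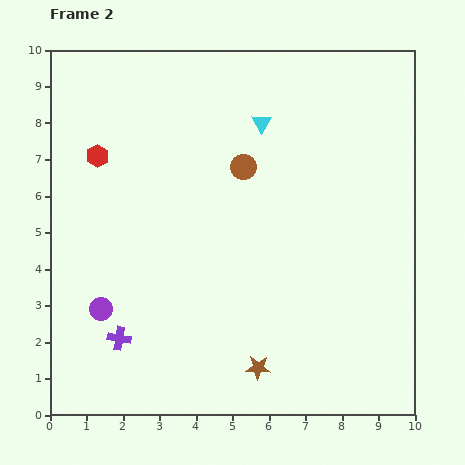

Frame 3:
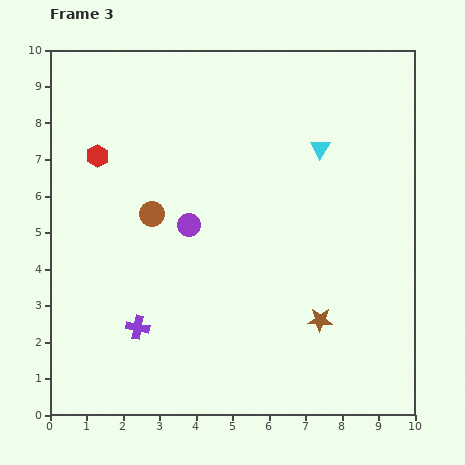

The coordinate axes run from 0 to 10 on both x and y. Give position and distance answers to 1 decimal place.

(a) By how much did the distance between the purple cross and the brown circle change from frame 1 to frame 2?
-3.1

Distance in frame 1: 8.9. Distance in frame 2: 5.8.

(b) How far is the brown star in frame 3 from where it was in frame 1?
3.4

The brown star moved from (4.0, 2.6) to (7.4, 2.6), a distance of √(3.4² + 0.0²) ≈ 3.4.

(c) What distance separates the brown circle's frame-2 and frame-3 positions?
2.8

The brown circle moved from (5.3, 6.8) to (2.8, 5.5), a distance of √(2.5² + 1.3²) ≈ 2.8.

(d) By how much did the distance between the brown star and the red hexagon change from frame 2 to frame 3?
+0.3

Distance in frame 2: 7.3. Distance in frame 3: 7.6.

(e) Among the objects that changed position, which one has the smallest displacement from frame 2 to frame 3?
the purple cross

(moved 0.6)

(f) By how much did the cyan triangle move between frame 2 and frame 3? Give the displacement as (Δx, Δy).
(1.6, -0.7)

The cyan triangle was at (5.8, 8.0) in frame 2 and (7.4, 7.3) in frame 3.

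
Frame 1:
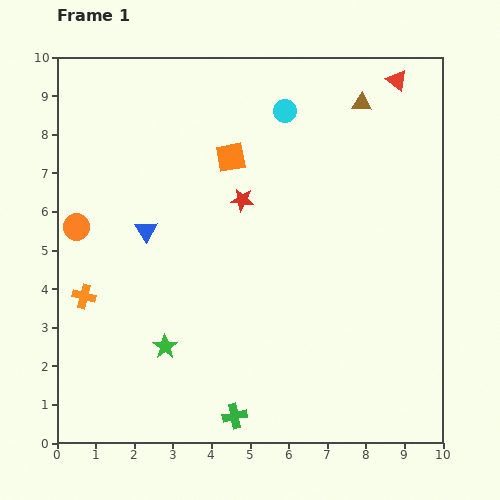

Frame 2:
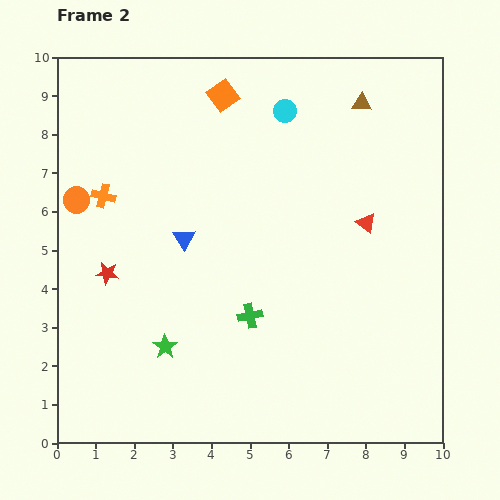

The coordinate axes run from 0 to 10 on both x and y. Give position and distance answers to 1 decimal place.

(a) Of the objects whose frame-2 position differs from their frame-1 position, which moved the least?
the orange circle

(moved 0.7)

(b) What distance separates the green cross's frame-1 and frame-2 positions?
2.6

The green cross moved from (4.6, 0.7) to (5.0, 3.3), a distance of √(0.4² + 2.6²) ≈ 2.6.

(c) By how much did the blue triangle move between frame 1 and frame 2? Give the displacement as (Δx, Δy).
(1.0, -0.2)

The blue triangle was at (2.3, 5.5) in frame 1 and (3.3, 5.3) in frame 2.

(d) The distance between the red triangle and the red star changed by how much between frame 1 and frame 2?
+1.7

Distance in frame 1: 5.1. Distance in frame 2: 6.8.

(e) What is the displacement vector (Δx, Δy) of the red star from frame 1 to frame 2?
(-3.5, -1.9)

The red star was at (4.8, 6.3) in frame 1 and (1.3, 4.4) in frame 2.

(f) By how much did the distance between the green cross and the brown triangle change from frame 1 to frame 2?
-2.5

Distance in frame 1: 8.7. Distance in frame 2: 6.2.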